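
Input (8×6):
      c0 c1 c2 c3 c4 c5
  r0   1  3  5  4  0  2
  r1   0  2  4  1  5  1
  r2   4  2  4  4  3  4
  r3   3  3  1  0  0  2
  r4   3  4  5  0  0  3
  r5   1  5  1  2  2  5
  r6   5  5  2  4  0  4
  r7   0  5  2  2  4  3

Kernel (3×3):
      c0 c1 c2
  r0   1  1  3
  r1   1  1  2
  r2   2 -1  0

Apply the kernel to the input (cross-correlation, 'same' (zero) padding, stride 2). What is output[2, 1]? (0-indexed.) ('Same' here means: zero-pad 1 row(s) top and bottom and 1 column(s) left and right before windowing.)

The receptive field on the zero-padded input at this output position is [3 1 0 / 4 5 0 / 5 1 2]. Elementwise product with the kernel and sum: 3·1 + 1·1 + 0·3 + 4·1 + 5·1 + 0·2 + 5·2 + 1·-1.

22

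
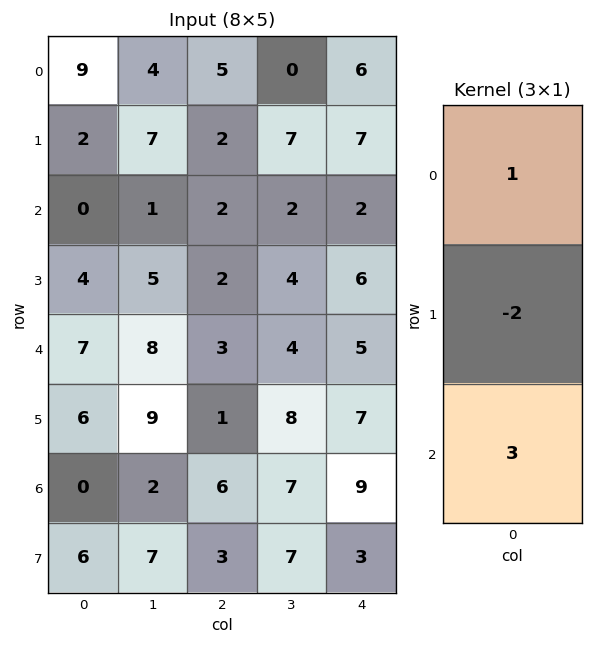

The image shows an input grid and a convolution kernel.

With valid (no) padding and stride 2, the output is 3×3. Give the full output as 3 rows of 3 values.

5 7 -2
13 7 5
-5 19 18

Output[0,0]: The receptive field on the input at this output position is [9 / 2 / 0]. Elementwise product with the kernel and sum: 9·1 + 2·-2 + 0·3.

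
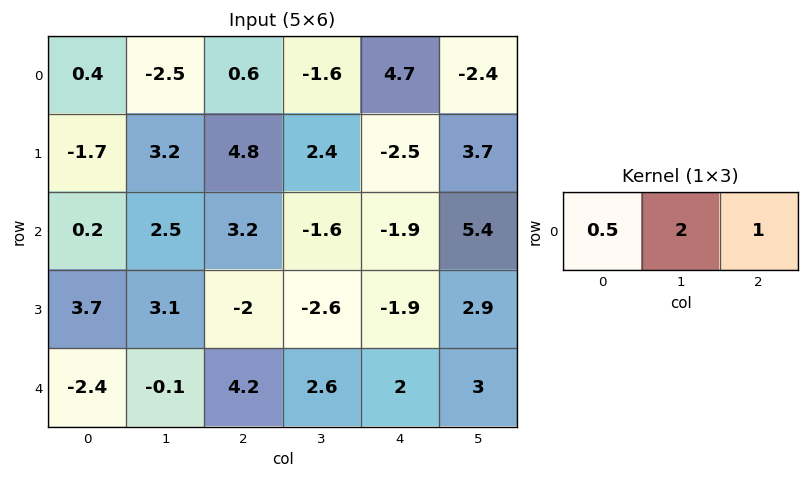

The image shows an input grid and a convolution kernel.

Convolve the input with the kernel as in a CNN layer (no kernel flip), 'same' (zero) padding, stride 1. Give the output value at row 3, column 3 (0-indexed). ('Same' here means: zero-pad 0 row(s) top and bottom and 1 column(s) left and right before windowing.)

The receptive field on the zero-padded input at this output position is [-2 -2.6 -1.9]. Elementwise product with the kernel and sum: -2·0.5 + -2.6·2 + -1.9·1.

-8.1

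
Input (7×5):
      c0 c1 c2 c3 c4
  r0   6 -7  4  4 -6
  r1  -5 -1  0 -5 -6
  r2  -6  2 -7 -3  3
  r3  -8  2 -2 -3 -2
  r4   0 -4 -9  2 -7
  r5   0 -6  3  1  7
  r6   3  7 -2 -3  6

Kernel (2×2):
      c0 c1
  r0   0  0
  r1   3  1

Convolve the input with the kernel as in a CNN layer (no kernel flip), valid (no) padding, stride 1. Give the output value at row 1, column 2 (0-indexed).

-24

The receptive field on the input at this output position is [0 -5 / -7 -3]. Elementwise product with the kernel and sum: -7·3 + -3·1.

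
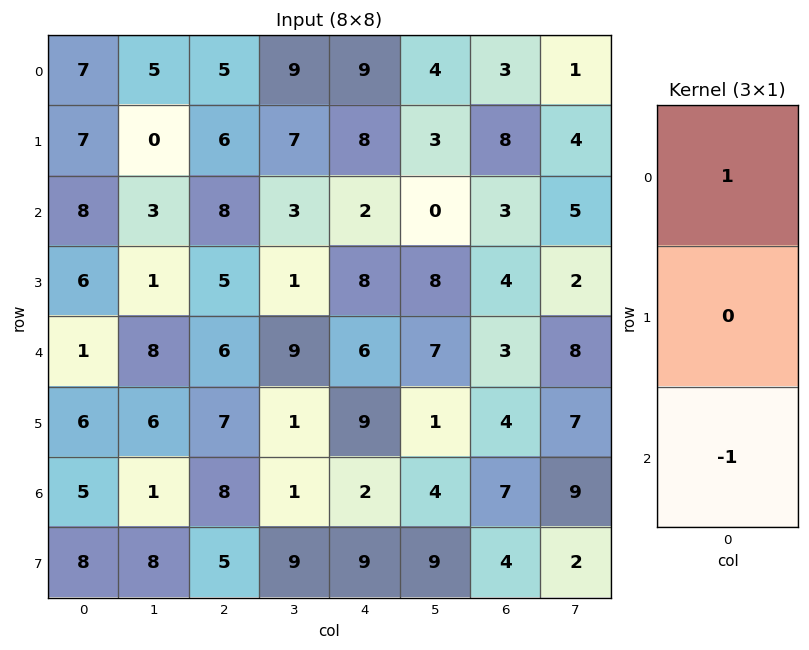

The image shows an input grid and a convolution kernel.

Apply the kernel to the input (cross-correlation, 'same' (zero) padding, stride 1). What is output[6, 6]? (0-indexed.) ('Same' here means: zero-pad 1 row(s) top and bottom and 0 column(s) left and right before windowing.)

The receptive field on the zero-padded input at this output position is [4 / 7 / 4]. Elementwise product with the kernel and sum: 4·1 + 4·-1.

0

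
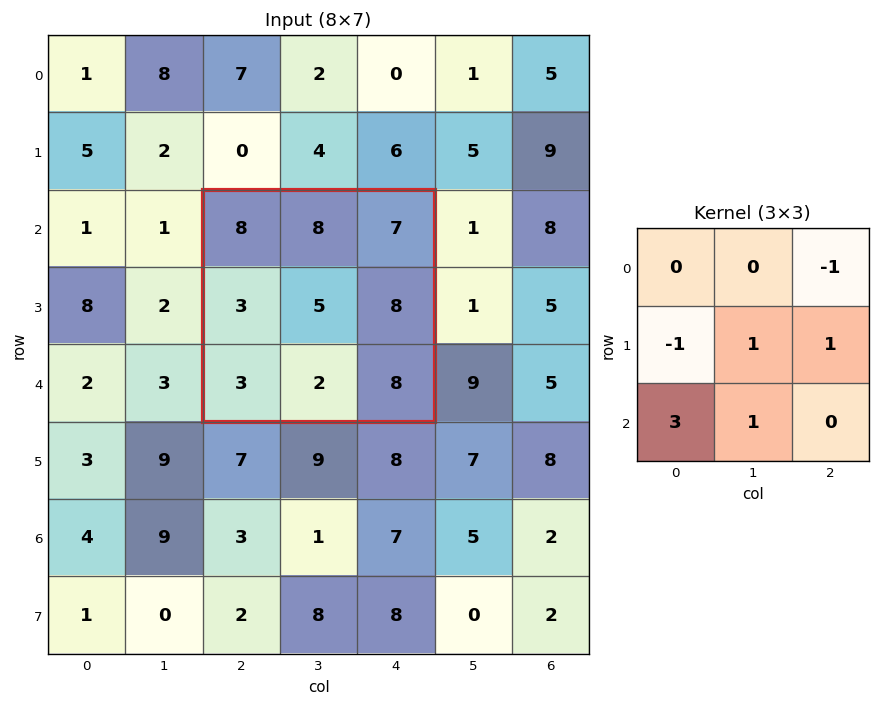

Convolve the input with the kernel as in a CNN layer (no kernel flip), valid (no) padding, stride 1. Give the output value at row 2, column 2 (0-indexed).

The receptive field on the input at this output position is [8 8 7 / 3 5 8 / 3 2 8]. Elementwise product with the kernel and sum: 7·-1 + 3·-1 + 5·1 + 8·1 + 3·3 + 2·1.

14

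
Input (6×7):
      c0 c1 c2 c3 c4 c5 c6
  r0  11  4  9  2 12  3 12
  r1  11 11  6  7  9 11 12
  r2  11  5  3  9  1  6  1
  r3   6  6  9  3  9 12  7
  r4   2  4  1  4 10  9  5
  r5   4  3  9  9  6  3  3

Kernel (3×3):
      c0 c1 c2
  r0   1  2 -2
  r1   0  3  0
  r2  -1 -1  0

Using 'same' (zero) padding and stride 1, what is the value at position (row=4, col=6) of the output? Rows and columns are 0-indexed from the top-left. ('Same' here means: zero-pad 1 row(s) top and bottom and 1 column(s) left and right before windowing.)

35

The receptive field on the zero-padded input at this output position is [12 7 0 / 9 5 0 / 3 3 0]. Elementwise product with the kernel and sum: 12·1 + 7·2 + 0·-2 + 5·3 + 3·-1 + 3·-1.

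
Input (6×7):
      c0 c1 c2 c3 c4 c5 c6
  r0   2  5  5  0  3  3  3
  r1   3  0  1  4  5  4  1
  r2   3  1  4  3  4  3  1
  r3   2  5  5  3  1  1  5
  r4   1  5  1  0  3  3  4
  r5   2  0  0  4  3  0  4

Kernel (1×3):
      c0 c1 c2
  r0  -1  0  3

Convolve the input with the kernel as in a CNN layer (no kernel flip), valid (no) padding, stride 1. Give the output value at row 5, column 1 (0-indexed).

12

The receptive field on the input at this output position is [0 0 4]. Elementwise product with the kernel and sum: 0·-1 + 4·3.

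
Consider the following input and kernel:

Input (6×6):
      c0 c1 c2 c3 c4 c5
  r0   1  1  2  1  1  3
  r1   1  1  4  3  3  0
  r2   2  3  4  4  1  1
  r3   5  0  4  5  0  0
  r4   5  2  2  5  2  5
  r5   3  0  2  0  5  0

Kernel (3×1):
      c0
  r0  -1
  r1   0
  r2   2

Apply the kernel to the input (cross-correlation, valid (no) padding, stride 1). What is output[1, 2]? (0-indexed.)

4

The receptive field on the input at this output position is [4 / 4 / 4]. Elementwise product with the kernel and sum: 4·-1 + 4·2.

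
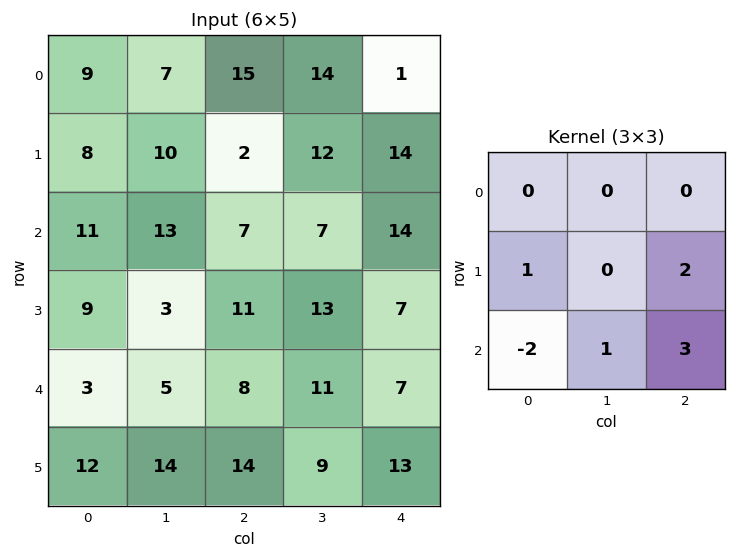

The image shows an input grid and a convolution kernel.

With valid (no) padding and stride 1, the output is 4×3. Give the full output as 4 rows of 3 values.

24 36 65
43 71 47
54 60 41
51 40 42

Output[0,0]: The receptive field on the input at this output position is [9 7 15 / 8 10 2 / 11 13 7]. Elementwise product with the kernel and sum: 8·1 + 2·2 + 11·-2 + 13·1 + 7·3.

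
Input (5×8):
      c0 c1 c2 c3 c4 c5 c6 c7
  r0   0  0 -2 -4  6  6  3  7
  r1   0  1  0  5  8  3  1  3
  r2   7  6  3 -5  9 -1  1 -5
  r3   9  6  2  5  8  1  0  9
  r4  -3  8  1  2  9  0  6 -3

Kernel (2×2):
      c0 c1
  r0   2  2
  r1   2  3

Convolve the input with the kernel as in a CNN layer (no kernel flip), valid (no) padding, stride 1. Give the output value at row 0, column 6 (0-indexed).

The receptive field on the input at this output position is [3 7 / 1 3]. Elementwise product with the kernel and sum: 3·2 + 7·2 + 1·2 + 3·3.

31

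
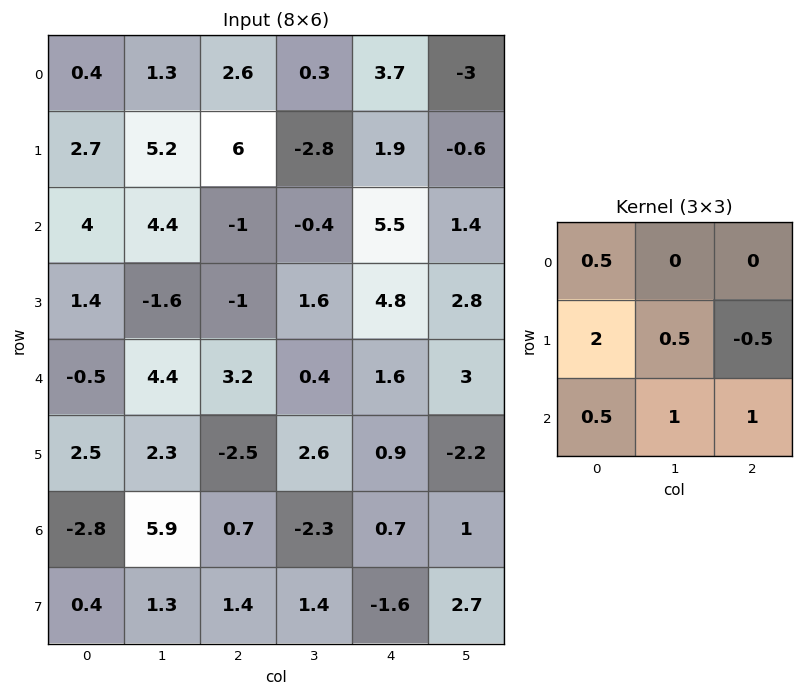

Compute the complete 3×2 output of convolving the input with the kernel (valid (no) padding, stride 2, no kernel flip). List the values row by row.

10.6 15.55
11.85 -0.5
12.35 -3.8

Output[0,0]: The receptive field on the input at this output position is [0.4 1.3 2.6 / 2.7 5.2 6 / 4 4.4 -1]. Elementwise product with the kernel and sum: 0.4·0.5 + 2.7·2 + 5.2·0.5 + 6·-0.5 + 4·0.5 + 4.4·1 + -1·1.
Output[0,1]: The receptive field on the input at this output position is [2.6 0.3 3.7 / 6 -2.8 1.9 / -1 -0.4 5.5]. Elementwise product with the kernel and sum: 2.6·0.5 + 6·2 + -2.8·0.5 + 1.9·-0.5 + -1·0.5 + -0.4·1 + 5.5·1.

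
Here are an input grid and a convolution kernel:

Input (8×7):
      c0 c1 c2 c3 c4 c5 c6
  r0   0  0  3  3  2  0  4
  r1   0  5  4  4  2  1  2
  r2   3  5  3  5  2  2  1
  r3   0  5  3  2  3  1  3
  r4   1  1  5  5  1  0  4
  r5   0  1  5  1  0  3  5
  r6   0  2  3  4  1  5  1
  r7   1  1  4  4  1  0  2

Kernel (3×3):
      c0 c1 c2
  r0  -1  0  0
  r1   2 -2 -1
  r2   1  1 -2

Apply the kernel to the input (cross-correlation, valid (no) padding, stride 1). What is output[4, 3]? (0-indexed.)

-11

The receptive field on the input at this output position is [5 1 0 / 1 0 3 / 4 1 5]. Elementwise product with the kernel and sum: 5·-1 + 1·2 + 0·-2 + 3·-1 + 4·1 + 1·1 + 5·-2.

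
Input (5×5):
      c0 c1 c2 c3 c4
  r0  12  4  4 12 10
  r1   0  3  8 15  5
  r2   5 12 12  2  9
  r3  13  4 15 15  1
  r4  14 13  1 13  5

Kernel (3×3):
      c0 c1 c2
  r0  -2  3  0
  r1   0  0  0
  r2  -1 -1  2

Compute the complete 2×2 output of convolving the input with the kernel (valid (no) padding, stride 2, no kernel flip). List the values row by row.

-5 32
1 -22

Output[0,0]: The receptive field on the input at this output position is [12 4 4 / 0 3 8 / 5 12 12]. Elementwise product with the kernel and sum: 12·-2 + 4·3 + 5·-1 + 12·-1 + 12·2.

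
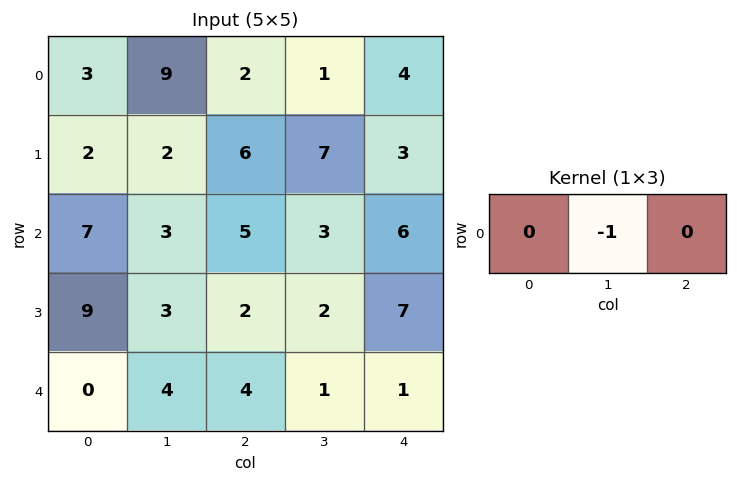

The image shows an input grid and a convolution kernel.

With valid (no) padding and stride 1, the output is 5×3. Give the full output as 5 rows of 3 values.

-9 -2 -1
-2 -6 -7
-3 -5 -3
-3 -2 -2
-4 -4 -1

Output[0,0]: The receptive field on the input at this output position is [3 9 2]. Elementwise product with the kernel and sum: 9·-1.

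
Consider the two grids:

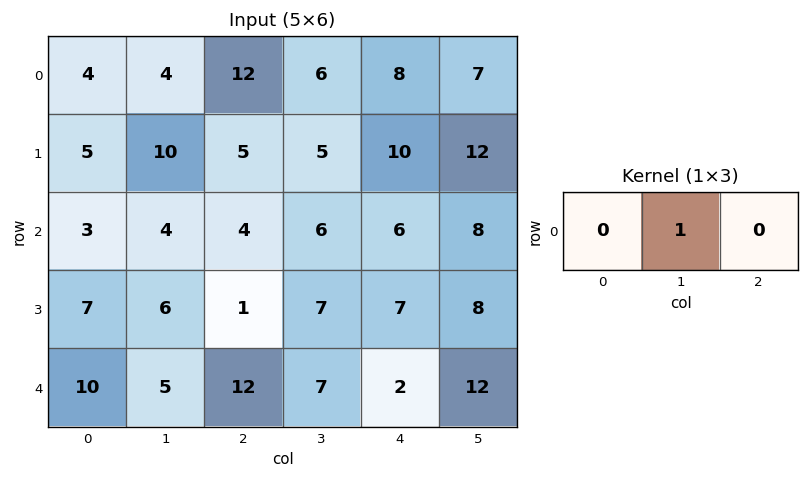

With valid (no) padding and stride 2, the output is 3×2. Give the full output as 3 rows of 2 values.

4 6
4 6
5 7

Output[0,0]: The receptive field on the input at this output position is [4 4 12]. Elementwise product with the kernel and sum: 4·1.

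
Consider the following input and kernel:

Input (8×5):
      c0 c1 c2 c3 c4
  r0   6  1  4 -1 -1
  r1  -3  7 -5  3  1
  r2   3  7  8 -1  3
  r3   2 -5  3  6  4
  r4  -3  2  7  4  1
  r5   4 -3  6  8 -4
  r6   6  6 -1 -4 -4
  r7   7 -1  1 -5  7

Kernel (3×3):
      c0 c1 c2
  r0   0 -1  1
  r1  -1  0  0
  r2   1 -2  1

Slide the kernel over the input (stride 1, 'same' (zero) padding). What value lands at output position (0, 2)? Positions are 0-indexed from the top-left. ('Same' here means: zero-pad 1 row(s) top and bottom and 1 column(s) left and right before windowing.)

19

The receptive field on the zero-padded input at this output position is [0 0 0 / 1 4 -1 / 7 -5 3]. Elementwise product with the kernel and sum: 0·-1 + 0·1 + 1·-1 + 7·1 + -5·-2 + 3·1.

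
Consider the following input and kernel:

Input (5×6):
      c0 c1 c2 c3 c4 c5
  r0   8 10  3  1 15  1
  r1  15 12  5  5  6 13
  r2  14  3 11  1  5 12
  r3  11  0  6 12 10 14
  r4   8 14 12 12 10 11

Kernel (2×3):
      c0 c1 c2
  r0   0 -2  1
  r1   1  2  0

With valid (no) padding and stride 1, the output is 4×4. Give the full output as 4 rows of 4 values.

Output[0,0]: The receptive field on the input at this output position is [8 10 3 / 15 12 5]. Elementwise product with the kernel and sum: 10·-2 + 3·1 + 15·1 + 12·2.

22 17 28 -12
1 20 9 12
16 -9 33 34
42 38 22 26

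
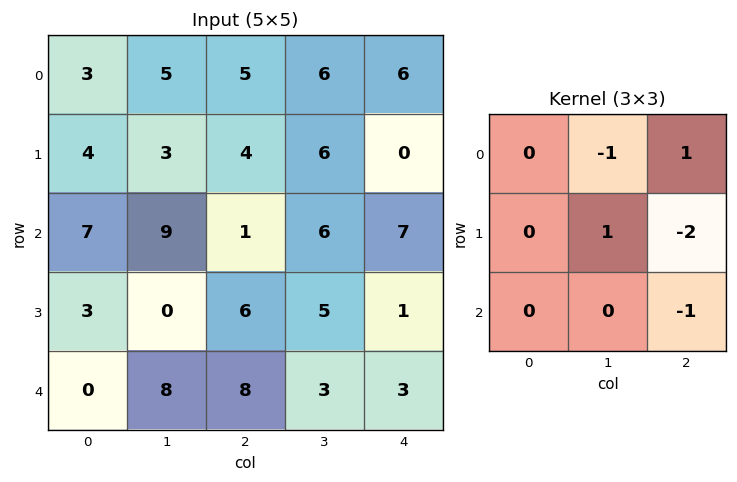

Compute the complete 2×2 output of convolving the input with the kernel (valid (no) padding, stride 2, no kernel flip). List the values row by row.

-6 -1
-28 1

Output[0,0]: The receptive field on the input at this output position is [3 5 5 / 4 3 4 / 7 9 1]. Elementwise product with the kernel and sum: 5·-1 + 5·1 + 3·1 + 4·-2 + 1·-1.
Output[0,1]: The receptive field on the input at this output position is [5 6 6 / 4 6 0 / 1 6 7]. Elementwise product with the kernel and sum: 6·-1 + 6·1 + 6·1 + 0·-2 + 7·-1.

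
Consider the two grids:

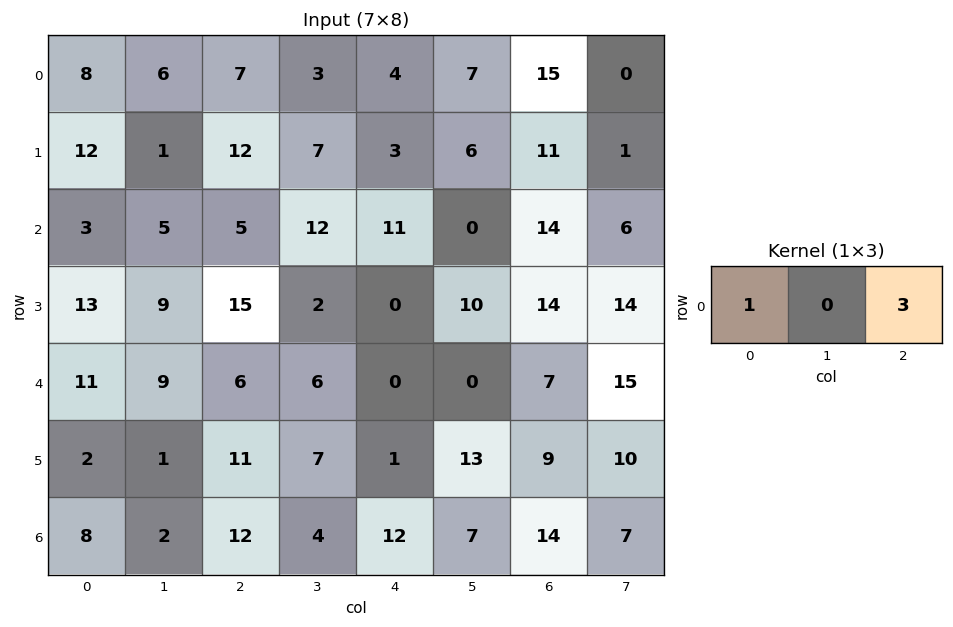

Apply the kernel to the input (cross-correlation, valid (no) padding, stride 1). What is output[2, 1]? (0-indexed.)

41

The receptive field on the input at this output position is [5 5 12]. Elementwise product with the kernel and sum: 5·1 + 12·3.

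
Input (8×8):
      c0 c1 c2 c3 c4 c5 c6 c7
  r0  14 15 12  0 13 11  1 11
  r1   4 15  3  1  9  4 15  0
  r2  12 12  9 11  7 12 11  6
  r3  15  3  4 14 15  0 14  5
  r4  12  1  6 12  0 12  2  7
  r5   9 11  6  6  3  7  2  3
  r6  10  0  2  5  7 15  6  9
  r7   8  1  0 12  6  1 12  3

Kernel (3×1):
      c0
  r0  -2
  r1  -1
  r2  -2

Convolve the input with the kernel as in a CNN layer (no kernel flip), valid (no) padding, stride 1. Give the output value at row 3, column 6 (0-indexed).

The receptive field on the input at this output position is [14 / 2 / 2]. Elementwise product with the kernel and sum: 14·-2 + 2·-1 + 2·-2.

-34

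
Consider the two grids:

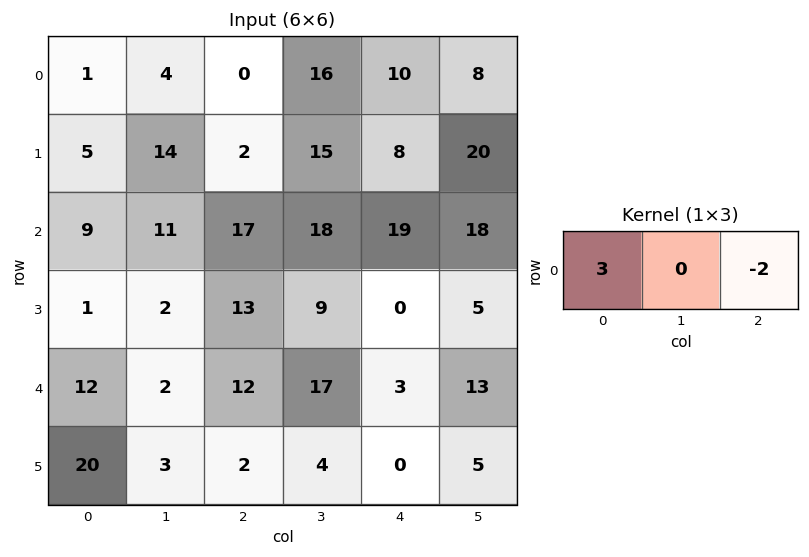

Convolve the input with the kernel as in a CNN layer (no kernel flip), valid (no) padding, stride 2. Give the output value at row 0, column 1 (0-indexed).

The receptive field on the input at this output position is [0 16 10]. Elementwise product with the kernel and sum: 0·3 + 10·-2.

-20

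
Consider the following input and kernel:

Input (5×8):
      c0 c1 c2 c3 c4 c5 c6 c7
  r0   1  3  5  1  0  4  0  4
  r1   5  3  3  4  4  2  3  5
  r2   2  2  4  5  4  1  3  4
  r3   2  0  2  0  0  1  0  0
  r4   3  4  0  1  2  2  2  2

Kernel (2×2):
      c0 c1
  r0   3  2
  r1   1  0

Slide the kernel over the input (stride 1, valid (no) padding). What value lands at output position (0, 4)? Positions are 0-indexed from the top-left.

12

The receptive field on the input at this output position is [0 4 / 4 2]. Elementwise product with the kernel and sum: 0·3 + 4·2 + 4·1.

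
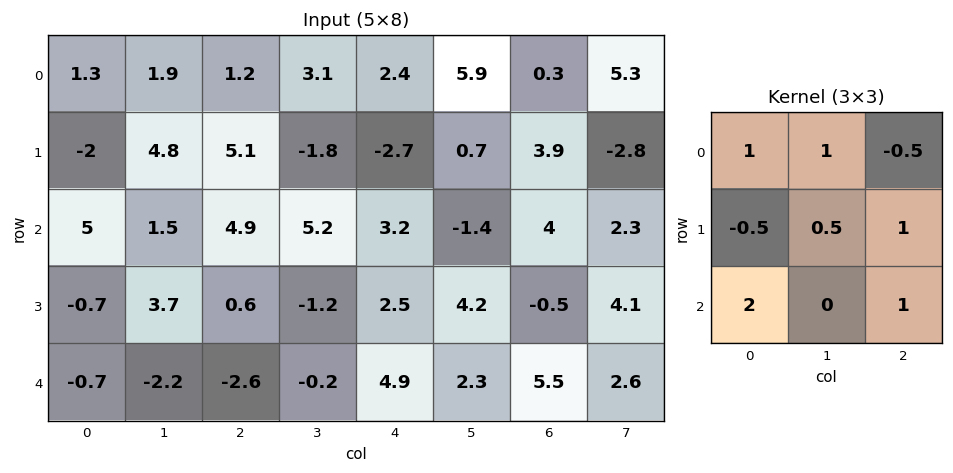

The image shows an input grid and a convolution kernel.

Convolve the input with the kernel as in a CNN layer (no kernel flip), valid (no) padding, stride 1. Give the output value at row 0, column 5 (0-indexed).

The receptive field on the input at this output position is [5.9 0.3 5.3 / 0.7 3.9 -2.8 / -1.4 4 2.3]. Elementwise product with the kernel and sum: 5.9·1 + 0.3·1 + 5.3·-0.5 + 0.7·-0.5 + 3.9·0.5 + -2.8·1 + -1.4·2 + 2.3·1.

1.85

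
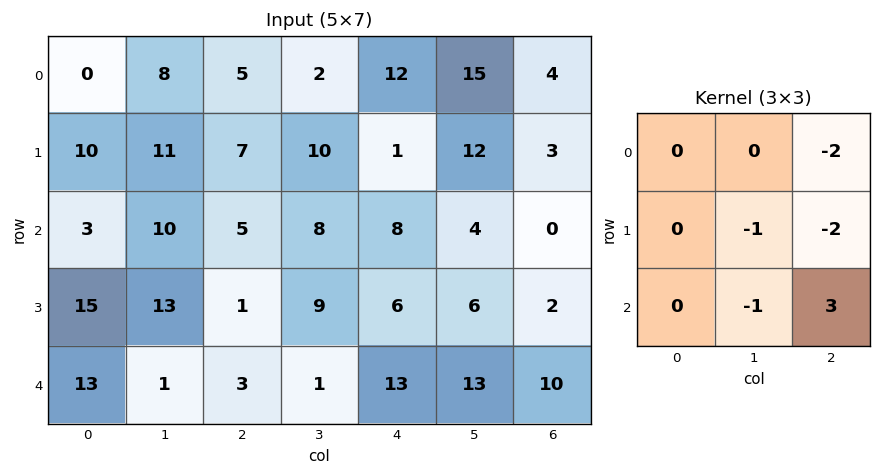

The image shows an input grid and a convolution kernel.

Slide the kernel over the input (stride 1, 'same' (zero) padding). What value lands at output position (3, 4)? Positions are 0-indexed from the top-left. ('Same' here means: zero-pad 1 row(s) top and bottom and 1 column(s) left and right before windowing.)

The receptive field on the zero-padded input at this output position is [8 8 4 / 9 6 6 / 1 13 13]. Elementwise product with the kernel and sum: 4·-2 + 6·-1 + 6·-2 + 13·-1 + 13·3.

0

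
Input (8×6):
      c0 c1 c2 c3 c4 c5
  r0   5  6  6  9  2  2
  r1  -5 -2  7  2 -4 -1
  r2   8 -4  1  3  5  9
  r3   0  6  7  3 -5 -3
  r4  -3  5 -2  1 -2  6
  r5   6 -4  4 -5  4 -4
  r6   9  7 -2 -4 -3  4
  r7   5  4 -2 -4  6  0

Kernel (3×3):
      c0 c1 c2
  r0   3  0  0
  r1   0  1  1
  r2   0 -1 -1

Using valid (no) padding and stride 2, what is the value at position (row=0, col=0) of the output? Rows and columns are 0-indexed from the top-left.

23

The receptive field on the input at this output position is [5 6 6 / -5 -2 7 / 8 -4 1]. Elementwise product with the kernel and sum: 5·3 + -2·1 + 7·1 + -4·-1 + 1·-1.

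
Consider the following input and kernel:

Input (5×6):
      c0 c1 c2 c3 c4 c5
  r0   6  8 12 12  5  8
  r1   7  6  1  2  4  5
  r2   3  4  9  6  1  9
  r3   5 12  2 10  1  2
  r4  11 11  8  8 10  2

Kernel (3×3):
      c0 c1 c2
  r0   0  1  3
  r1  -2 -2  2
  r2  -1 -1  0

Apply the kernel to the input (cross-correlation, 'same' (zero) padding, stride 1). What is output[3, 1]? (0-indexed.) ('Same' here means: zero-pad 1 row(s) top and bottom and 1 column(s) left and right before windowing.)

-21

The receptive field on the zero-padded input at this output position is [3 4 9 / 5 12 2 / 11 11 8]. Elementwise product with the kernel and sum: 4·1 + 9·3 + 5·-2 + 12·-2 + 2·2 + 11·-1 + 11·-1.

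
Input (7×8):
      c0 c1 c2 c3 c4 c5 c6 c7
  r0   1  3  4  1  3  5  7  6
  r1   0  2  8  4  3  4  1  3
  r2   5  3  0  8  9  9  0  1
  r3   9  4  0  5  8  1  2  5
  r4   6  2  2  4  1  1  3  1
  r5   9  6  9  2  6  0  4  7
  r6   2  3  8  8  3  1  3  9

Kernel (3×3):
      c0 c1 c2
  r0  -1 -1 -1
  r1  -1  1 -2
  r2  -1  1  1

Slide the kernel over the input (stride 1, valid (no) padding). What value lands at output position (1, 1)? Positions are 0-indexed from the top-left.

The receptive field on the input at this output position is [2 8 4 / 3 0 8 / 4 0 5]. Elementwise product with the kernel and sum: 2·-1 + 8·-1 + 4·-1 + 3·-1 + 0·1 + 8·-2 + 4·-1 + 0·1 + 5·1.

-32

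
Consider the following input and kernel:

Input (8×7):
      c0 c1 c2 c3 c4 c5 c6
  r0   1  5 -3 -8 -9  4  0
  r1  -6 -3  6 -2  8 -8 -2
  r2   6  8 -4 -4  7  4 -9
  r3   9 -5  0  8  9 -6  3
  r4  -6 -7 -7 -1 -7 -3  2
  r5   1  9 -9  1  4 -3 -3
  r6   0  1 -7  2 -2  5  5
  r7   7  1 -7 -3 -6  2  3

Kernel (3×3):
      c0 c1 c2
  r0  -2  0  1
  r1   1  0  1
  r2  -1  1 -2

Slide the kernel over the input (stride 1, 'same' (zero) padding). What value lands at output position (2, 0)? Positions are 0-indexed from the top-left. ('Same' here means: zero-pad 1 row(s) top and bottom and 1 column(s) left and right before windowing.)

The receptive field on the zero-padded input at this output position is [0 -6 -3 / 0 6 8 / 0 9 -5]. Elementwise product with the kernel and sum: 0·-2 + -3·1 + 0·1 + 8·1 + 0·-1 + 9·1 + -5·-2.

24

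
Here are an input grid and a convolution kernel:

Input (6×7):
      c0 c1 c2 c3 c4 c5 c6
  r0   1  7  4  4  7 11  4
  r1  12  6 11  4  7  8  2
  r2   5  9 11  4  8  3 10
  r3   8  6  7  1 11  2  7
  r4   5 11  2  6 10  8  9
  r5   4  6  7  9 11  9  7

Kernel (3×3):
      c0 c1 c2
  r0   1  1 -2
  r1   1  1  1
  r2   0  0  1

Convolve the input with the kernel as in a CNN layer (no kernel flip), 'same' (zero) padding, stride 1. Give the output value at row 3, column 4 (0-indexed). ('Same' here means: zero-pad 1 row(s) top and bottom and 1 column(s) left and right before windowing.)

28

The receptive field on the zero-padded input at this output position is [4 8 3 / 1 11 2 / 6 10 8]. Elementwise product with the kernel and sum: 4·1 + 8·1 + 3·-2 + 1·1 + 11·1 + 2·1 + 8·1.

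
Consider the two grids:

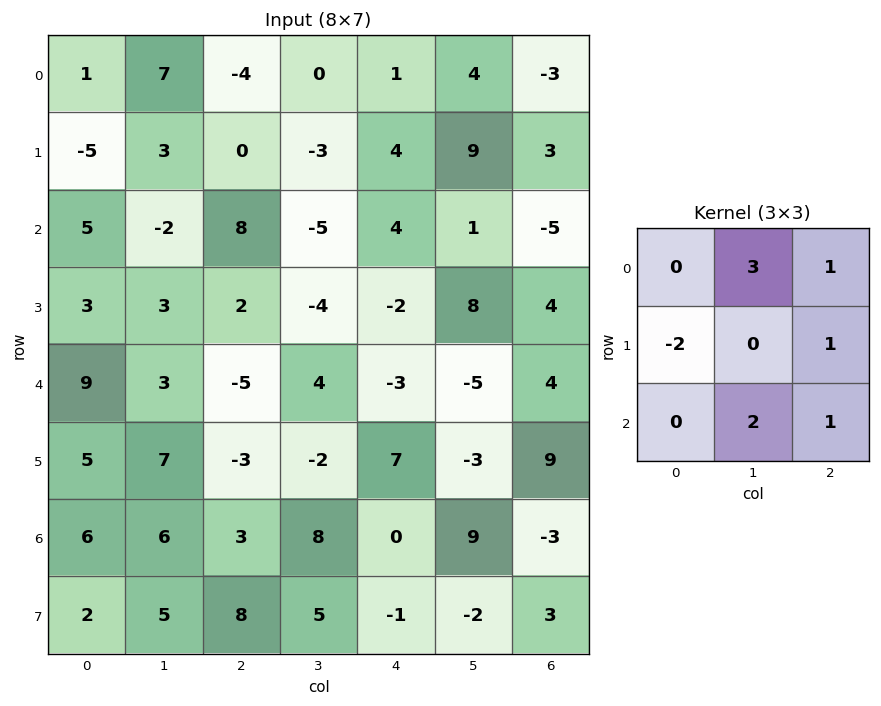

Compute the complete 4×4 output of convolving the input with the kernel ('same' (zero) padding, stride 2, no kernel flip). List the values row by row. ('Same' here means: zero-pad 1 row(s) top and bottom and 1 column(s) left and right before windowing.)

0 -17 21 -2
-5 -4 36 15
32 -8 0 40
37 6 7 15

Output[0,0]: The receptive field on the zero-padded input at this output position is [0 0 0 / 0 1 7 / 0 -5 3]. Elementwise product with the kernel and sum: 0·3 + 0·1 + 0·-2 + 7·1 + -5·2 + 3·1.
Output[0,1]: The receptive field on the zero-padded input at this output position is [0 0 0 / 7 -4 0 / 3 0 -3]. Elementwise product with the kernel and sum: 0·3 + 0·1 + 7·-2 + 0·1 + 0·2 + -3·1.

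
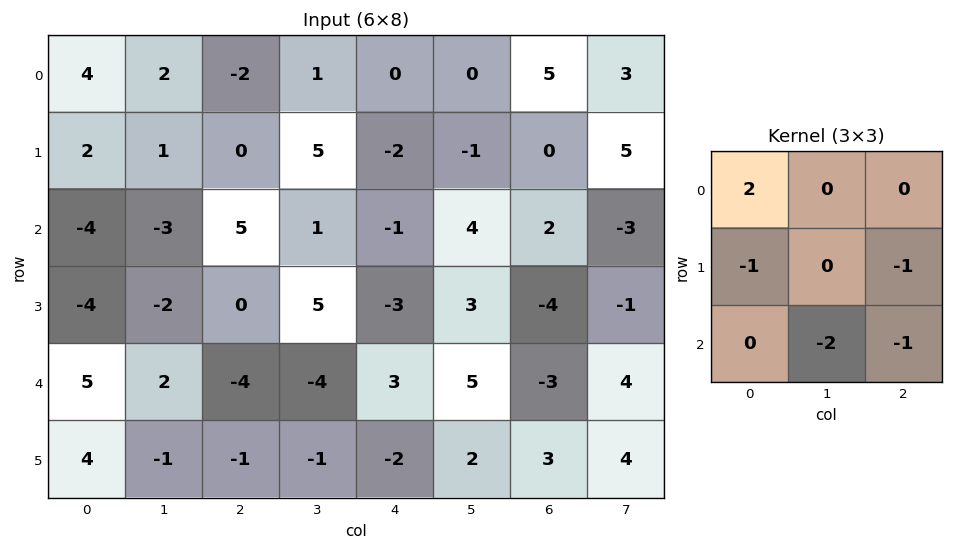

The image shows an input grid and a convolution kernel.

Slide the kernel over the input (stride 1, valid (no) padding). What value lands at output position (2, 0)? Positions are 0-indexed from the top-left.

The receptive field on the input at this output position is [-4 -3 5 / -4 -2 0 / 5 2 -4]. Elementwise product with the kernel and sum: -4·2 + -4·-1 + 0·-1 + 2·-2 + -4·-1.

-4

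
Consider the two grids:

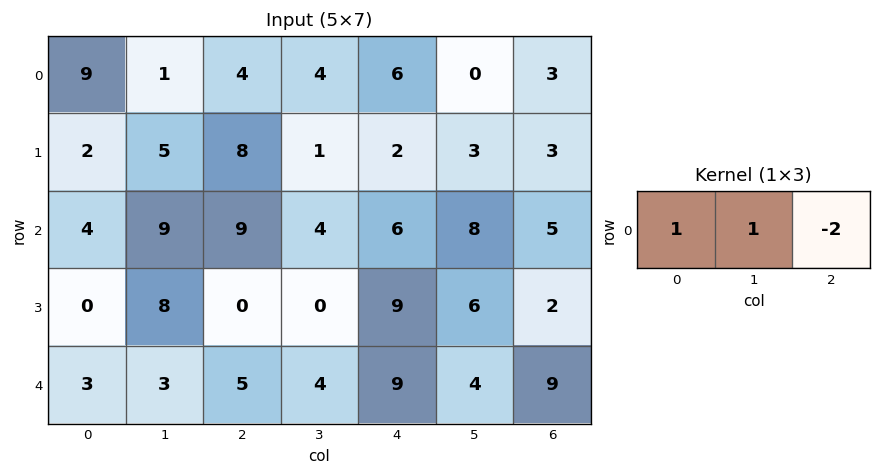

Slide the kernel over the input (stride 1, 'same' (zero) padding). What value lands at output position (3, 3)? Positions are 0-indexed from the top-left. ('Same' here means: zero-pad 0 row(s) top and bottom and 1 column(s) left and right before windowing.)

The receptive field on the zero-padded input at this output position is [0 0 9]. Elementwise product with the kernel and sum: 0·1 + 0·1 + 9·-2.

-18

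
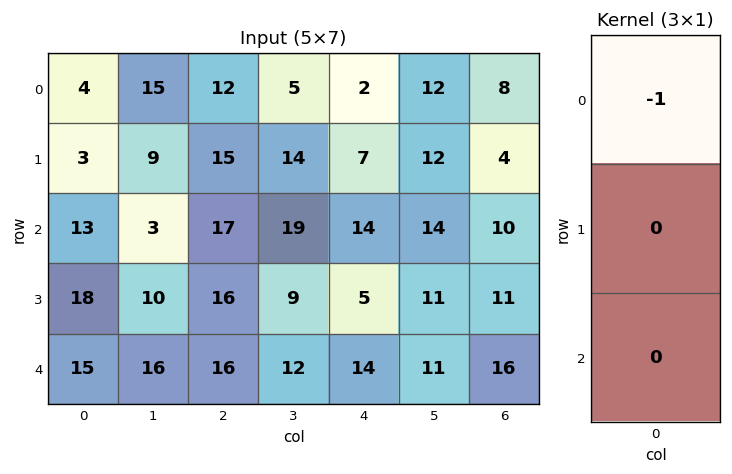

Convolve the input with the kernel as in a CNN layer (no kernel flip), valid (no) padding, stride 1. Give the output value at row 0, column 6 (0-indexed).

-8

The receptive field on the input at this output position is [8 / 4 / 10]. Elementwise product with the kernel and sum: 8·-1.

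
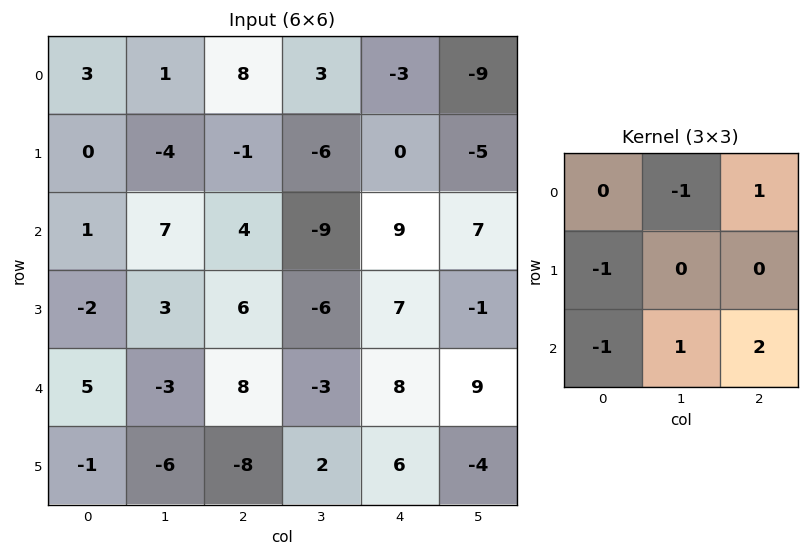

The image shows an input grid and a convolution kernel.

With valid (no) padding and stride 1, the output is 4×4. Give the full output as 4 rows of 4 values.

21 -22 0 32
19 -21 4 15
7 -11 17 33
-23 -7 27 -9

Output[0,0]: The receptive field on the input at this output position is [3 1 8 / 0 -4 -1 / 1 7 4]. Elementwise product with the kernel and sum: 1·-1 + 8·1 + 0·-1 + 1·-1 + 7·1 + 4·2.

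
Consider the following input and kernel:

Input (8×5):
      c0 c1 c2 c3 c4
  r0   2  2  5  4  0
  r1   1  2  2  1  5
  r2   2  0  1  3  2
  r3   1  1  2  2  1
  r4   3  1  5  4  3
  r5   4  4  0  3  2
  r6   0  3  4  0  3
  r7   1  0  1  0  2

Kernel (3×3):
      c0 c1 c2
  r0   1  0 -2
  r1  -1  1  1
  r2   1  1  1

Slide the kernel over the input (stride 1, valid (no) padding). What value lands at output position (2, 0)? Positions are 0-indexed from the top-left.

11

The receptive field on the input at this output position is [2 0 1 / 1 1 2 / 3 1 5]. Elementwise product with the kernel and sum: 2·1 + 1·-2 + 1·-1 + 1·1 + 2·1 + 3·1 + 1·1 + 5·1.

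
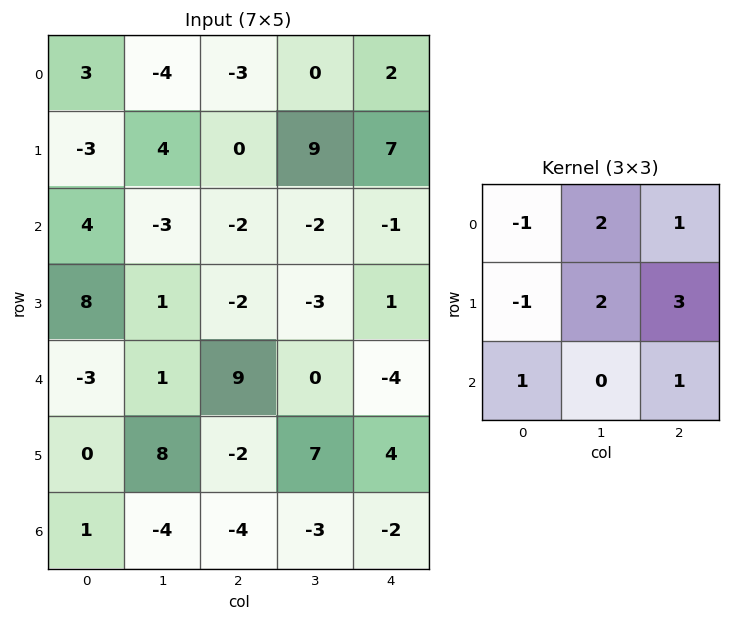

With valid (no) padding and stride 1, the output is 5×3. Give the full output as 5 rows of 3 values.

Output[0,0]: The receptive field on the input at this output position is [3 -4 -3 / -3 4 0 / 4 -3 -2]. Elementwise product with the kernel and sum: 3·-1 + -4·2 + -3·1 + -3·-1 + 4·2 + 0·3 + 4·1 + -2·1.

-1 16 41
1 -4 19
-18 -16 1
22 24 -22
21 19 9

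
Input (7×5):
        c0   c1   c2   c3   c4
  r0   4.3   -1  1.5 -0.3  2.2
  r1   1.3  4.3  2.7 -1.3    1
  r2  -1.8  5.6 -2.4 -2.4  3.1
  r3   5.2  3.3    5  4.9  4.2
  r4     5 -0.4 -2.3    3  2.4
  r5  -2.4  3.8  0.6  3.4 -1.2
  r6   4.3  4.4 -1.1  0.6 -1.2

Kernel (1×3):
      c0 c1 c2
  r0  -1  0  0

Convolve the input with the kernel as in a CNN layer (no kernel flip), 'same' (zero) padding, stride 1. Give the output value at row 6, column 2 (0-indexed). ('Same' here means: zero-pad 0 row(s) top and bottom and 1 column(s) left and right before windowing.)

The receptive field on the zero-padded input at this output position is [4.4 -1.1 0.6]. Elementwise product with the kernel and sum: 4.4·-1.

-4.4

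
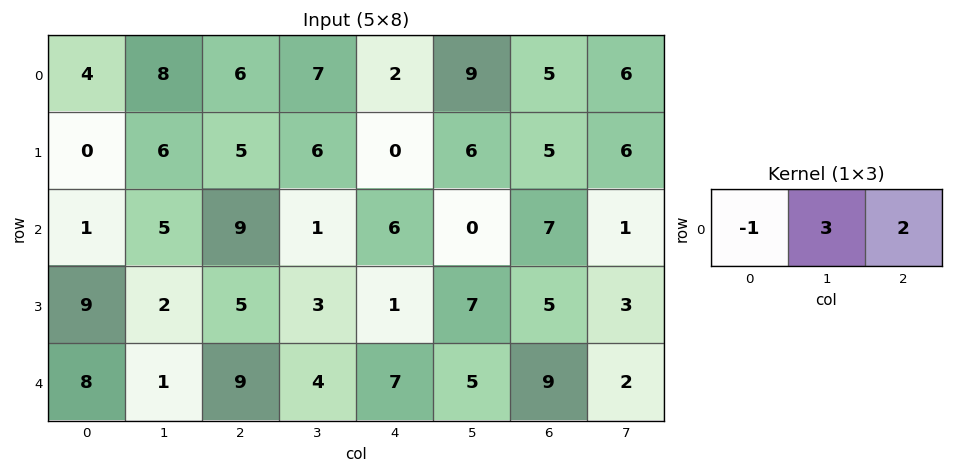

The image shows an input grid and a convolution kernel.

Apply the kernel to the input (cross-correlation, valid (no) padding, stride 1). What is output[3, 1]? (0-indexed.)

The receptive field on the input at this output position is [2 5 3]. Elementwise product with the kernel and sum: 2·-1 + 5·3 + 3·2.

19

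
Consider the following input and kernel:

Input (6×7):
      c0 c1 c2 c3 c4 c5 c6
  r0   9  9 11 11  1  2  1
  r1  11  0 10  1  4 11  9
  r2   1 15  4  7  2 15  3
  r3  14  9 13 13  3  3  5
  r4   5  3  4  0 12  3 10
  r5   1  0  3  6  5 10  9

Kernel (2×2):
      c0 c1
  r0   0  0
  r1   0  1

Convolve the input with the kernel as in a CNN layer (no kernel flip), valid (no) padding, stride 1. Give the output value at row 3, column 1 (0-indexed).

The receptive field on the input at this output position is [9 13 / 3 4]. Elementwise product with the kernel and sum: 4·1.

4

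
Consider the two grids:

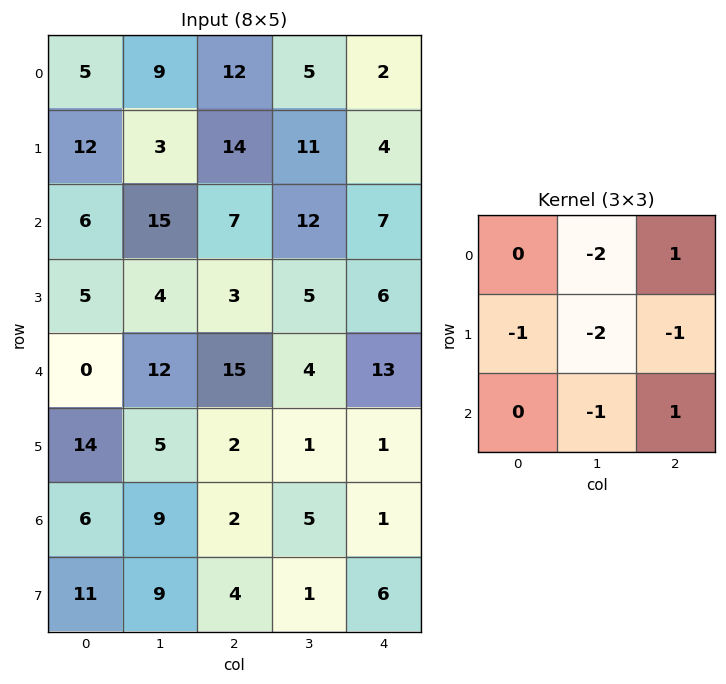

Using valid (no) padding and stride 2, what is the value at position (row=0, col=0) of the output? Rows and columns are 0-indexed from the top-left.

-46

The receptive field on the input at this output position is [5 9 12 / 12 3 14 / 6 15 7]. Elementwise product with the kernel and sum: 9·-2 + 12·1 + 12·-1 + 3·-2 + 14·-1 + 15·-1 + 7·1.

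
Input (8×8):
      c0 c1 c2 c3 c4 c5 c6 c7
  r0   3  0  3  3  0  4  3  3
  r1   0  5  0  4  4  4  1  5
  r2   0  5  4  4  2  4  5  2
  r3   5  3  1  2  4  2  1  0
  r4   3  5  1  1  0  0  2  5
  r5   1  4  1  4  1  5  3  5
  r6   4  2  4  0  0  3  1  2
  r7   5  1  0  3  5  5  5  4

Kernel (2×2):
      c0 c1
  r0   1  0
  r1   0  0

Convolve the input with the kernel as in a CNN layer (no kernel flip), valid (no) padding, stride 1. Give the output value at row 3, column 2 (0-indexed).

The receptive field on the input at this output position is [1 2 / 1 1]. Elementwise product with the kernel and sum: 1·1.

1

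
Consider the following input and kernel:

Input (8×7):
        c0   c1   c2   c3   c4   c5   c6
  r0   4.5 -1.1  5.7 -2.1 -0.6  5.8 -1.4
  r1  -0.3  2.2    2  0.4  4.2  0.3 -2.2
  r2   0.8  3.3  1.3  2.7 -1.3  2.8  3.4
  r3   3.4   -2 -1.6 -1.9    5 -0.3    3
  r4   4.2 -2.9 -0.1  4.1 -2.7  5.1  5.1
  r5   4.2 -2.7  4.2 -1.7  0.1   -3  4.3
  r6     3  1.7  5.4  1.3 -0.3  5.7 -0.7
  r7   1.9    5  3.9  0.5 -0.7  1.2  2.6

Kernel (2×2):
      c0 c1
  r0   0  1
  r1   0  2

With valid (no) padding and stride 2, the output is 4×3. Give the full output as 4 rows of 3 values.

Output[0,0]: The receptive field on the input at this output position is [4.5 -1.1 / -0.3 2.2]. Elementwise product with the kernel and sum: -1.1·1 + 2.2·2.
Output[0,1]: The receptive field on the input at this output position is [5.7 -2.1 / 2 0.4]. Elementwise product with the kernel and sum: -2.1·1 + 0.4·2.

3.3 -1.3 6.4
-0.7 -1.1 2.2
-8.3 0.7 -0.9
11.7 2.3 8.1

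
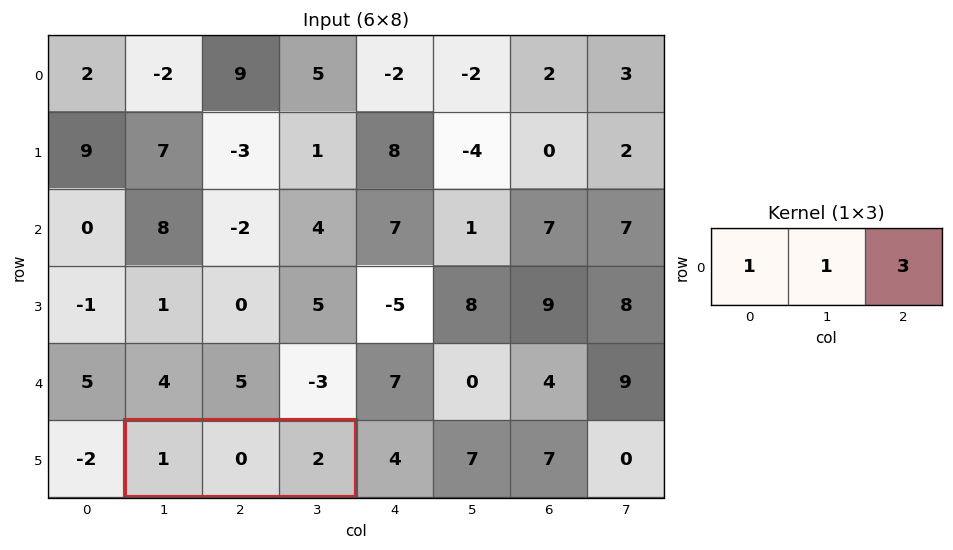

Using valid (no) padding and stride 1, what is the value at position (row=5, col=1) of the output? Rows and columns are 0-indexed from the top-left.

The receptive field on the input at this output position is [1 0 2]. Elementwise product with the kernel and sum: 1·1 + 0·1 + 2·3.

7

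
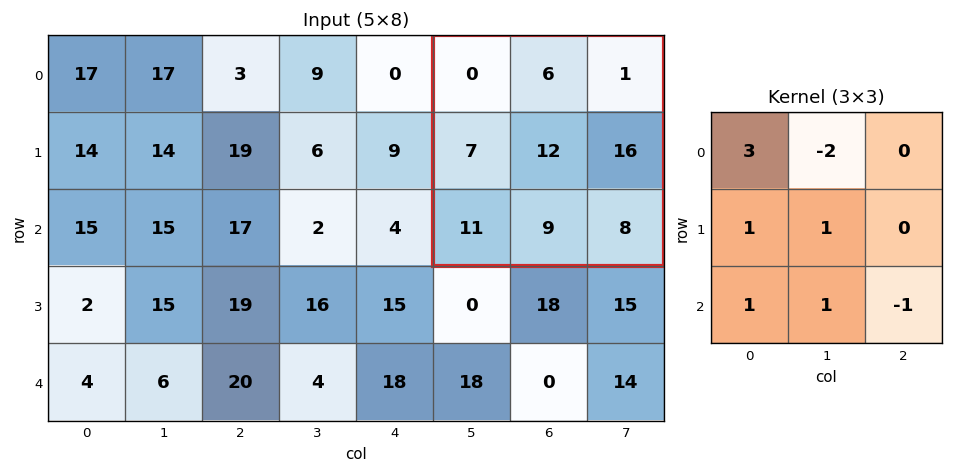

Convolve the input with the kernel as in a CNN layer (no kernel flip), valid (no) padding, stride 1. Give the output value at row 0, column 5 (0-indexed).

The receptive field on the input at this output position is [0 6 1 / 7 12 16 / 11 9 8]. Elementwise product with the kernel and sum: 0·3 + 6·-2 + 7·1 + 12·1 + 11·1 + 9·1 + 8·-1.

19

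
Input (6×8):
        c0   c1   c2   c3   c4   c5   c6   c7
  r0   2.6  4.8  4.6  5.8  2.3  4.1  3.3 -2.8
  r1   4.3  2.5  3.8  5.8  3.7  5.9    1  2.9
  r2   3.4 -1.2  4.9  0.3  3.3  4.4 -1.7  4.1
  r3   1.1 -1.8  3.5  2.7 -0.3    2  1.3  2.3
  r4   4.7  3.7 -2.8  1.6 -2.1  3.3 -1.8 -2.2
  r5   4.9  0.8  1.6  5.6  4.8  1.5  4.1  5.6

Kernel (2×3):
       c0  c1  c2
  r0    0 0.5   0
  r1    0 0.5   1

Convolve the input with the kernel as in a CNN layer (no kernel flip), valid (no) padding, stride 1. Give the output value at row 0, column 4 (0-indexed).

The receptive field on the input at this output position is [2.3 4.1 3.3 / 3.7 5.9 1]. Elementwise product with the kernel and sum: 4.1·0.5 + 5.9·0.5 + 1·1.

6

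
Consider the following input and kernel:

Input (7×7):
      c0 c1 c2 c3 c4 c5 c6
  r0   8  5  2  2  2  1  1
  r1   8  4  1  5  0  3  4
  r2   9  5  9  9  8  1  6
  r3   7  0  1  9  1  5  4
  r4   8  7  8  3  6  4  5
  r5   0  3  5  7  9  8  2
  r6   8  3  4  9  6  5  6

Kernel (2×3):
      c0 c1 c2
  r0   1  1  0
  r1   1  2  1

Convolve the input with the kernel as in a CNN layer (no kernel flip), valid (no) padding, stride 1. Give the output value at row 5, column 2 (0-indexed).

40

The receptive field on the input at this output position is [5 7 9 / 4 9 6]. Elementwise product with the kernel and sum: 5·1 + 7·1 + 4·1 + 9·2 + 6·1.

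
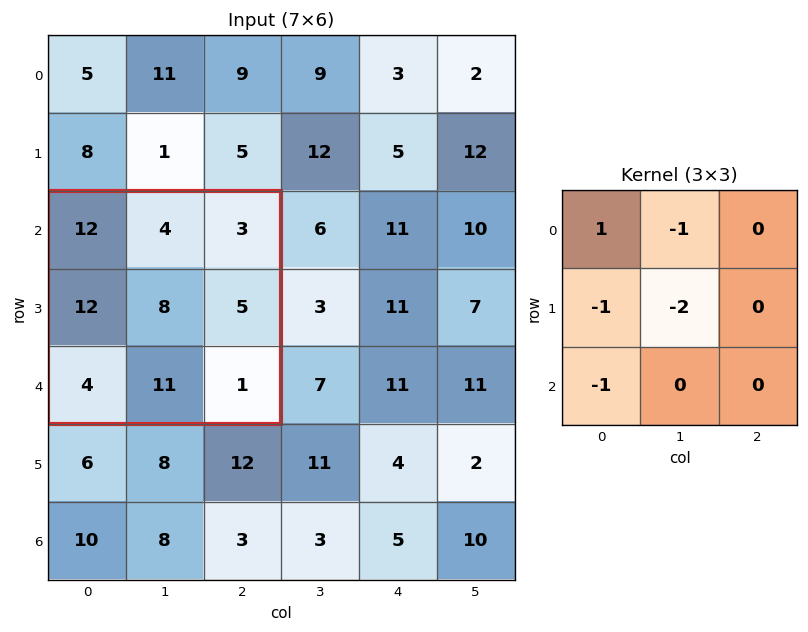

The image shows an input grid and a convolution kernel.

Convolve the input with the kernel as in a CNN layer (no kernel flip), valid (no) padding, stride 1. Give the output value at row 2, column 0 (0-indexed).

-24

The receptive field on the input at this output position is [12 4 3 / 12 8 5 / 4 11 1]. Elementwise product with the kernel and sum: 12·1 + 4·-1 + 12·-1 + 8·-2 + 4·-1.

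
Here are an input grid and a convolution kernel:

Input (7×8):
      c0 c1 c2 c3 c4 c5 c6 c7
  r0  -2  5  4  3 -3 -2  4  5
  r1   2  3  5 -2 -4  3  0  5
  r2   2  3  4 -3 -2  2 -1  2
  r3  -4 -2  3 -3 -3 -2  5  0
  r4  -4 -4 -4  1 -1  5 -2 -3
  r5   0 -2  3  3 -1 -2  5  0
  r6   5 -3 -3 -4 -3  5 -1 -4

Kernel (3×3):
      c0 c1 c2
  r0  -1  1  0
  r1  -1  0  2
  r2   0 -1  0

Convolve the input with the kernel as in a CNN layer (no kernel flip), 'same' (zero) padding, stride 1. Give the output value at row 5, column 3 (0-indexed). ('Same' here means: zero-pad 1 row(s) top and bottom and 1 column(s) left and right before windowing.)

The receptive field on the zero-padded input at this output position is [-4 1 -1 / 3 3 -1 / -3 -4 -3]. Elementwise product with the kernel and sum: -4·-1 + 1·1 + 3·-1 + -1·2 + -4·-1.

4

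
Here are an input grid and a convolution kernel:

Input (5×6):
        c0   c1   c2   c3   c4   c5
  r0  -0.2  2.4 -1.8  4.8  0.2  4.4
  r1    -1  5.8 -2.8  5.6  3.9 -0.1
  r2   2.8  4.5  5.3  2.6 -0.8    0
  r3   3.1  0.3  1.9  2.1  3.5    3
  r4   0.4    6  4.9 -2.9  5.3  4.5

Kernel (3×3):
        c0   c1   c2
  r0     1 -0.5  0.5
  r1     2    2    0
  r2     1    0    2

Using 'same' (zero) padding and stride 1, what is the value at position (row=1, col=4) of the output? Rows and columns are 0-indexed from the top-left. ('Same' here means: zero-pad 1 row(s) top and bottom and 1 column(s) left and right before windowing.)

The receptive field on the zero-padded input at this output position is [4.8 0.2 4.4 / 5.6 3.9 -0.1 / 2.6 -0.8 0]. Elementwise product with the kernel and sum: 4.8·1 + 0.2·-0.5 + 4.4·0.5 + 5.6·2 + 3.9·2 + 2.6·1 + 0·2.

28.5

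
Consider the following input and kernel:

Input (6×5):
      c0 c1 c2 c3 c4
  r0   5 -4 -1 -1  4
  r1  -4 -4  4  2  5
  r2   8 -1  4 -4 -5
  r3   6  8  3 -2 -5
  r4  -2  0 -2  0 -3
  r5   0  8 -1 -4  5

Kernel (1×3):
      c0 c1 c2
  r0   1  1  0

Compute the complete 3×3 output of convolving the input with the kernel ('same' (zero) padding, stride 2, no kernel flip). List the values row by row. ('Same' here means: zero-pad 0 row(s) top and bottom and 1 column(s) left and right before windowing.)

5 -5 3
8 3 -9
-2 -2 -3

Output[0,0]: The receptive field on the zero-padded input at this output position is [0 5 -4]. Elementwise product with the kernel and sum: 0·1 + 5·1.
Output[0,1]: The receptive field on the zero-padded input at this output position is [-4 -1 -1]. Elementwise product with the kernel and sum: -4·1 + -1·1.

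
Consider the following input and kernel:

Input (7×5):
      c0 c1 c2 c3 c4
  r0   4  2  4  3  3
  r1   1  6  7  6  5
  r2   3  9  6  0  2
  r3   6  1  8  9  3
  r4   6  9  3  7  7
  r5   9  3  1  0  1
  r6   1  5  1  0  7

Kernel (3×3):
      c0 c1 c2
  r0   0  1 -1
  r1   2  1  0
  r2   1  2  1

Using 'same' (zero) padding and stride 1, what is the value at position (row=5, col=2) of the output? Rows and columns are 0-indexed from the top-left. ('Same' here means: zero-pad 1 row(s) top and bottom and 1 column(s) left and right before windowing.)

10

The receptive field on the zero-padded input at this output position is [9 3 7 / 3 1 0 / 5 1 0]. Elementwise product with the kernel and sum: 3·1 + 7·-1 + 3·2 + 1·1 + 5·1 + 1·2 + 0·1.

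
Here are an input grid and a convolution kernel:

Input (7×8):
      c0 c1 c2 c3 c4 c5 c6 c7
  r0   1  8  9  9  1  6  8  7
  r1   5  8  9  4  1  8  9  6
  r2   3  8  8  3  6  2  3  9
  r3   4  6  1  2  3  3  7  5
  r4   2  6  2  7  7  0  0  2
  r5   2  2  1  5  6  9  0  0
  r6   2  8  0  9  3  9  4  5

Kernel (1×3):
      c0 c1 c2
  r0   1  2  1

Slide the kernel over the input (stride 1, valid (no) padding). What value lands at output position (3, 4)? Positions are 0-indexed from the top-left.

The receptive field on the input at this output position is [3 3 7]. Elementwise product with the kernel and sum: 3·1 + 3·2 + 7·1.

16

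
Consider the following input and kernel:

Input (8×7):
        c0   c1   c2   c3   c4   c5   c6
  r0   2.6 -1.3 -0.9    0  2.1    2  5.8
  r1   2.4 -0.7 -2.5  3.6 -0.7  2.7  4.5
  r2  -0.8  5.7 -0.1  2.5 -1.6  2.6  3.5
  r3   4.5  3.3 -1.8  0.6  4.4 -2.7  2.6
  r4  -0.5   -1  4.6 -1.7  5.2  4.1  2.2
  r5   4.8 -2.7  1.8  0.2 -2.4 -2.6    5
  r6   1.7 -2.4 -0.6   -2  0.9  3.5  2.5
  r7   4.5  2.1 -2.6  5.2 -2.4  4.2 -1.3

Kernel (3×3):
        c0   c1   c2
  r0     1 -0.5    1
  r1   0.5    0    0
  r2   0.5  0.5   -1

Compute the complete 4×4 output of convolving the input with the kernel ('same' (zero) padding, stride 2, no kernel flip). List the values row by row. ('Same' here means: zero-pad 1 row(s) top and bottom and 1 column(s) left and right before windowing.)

1.9 -5.85 -1.25 4.6
-2.95 7.15 13.1 1.7
6.15 3.65 -3.65 -0.75
-4.95 -10.05 -5 -1.9

Output[0,0]: The receptive field on the zero-padded input at this output position is [0 0 0 / 0 2.6 -1.3 / 0 2.4 -0.7]. Elementwise product with the kernel and sum: 0·1 + 0·-0.5 + 0·1 + 0·0.5 + 0·0.5 + 2.4·0.5 + -0.7·-1.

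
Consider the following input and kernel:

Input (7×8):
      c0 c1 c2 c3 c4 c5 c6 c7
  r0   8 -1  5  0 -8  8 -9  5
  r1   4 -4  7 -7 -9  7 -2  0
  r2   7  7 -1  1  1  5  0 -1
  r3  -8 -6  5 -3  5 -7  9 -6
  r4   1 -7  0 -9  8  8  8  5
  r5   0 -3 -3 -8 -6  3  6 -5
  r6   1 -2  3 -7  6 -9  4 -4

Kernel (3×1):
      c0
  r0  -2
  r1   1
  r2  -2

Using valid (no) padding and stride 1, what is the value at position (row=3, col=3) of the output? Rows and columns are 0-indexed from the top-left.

The receptive field on the input at this output position is [-3 / -9 / -8]. Elementwise product with the kernel and sum: -3·-2 + -9·1 + -8·-2.

13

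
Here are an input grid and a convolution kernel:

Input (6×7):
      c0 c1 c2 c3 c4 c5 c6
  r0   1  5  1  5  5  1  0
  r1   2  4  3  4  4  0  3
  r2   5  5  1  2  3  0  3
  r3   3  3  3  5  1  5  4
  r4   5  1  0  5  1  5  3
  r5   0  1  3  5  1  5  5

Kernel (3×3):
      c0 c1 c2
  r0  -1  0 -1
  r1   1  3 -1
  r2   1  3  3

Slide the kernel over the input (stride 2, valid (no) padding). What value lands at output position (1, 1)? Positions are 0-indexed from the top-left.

31

The receptive field on the input at this output position is [1 2 3 / 3 5 1 / 0 5 1]. Elementwise product with the kernel and sum: 1·-1 + 3·-1 + 3·1 + 5·3 + 1·-1 + 0·1 + 5·3 + 1·3.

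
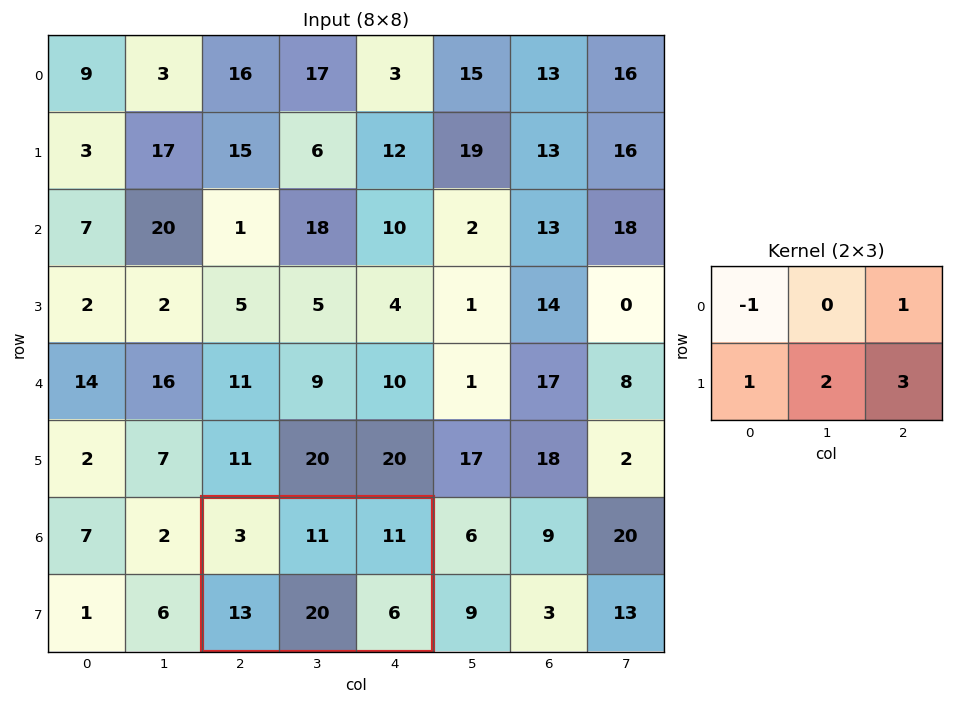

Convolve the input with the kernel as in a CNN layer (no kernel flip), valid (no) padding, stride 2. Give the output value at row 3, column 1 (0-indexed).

79

The receptive field on the input at this output position is [3 11 11 / 13 20 6]. Elementwise product with the kernel and sum: 3·-1 + 11·1 + 13·1 + 20·2 + 6·3.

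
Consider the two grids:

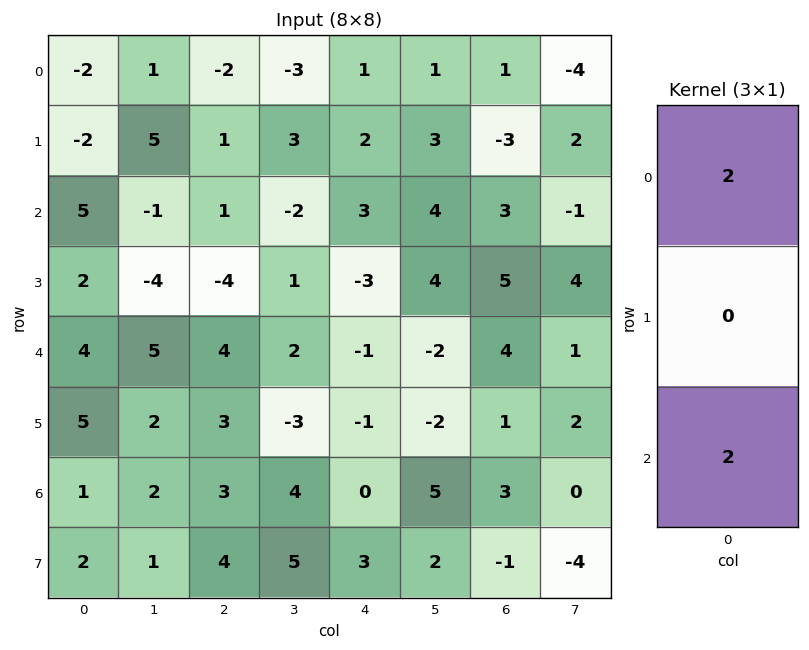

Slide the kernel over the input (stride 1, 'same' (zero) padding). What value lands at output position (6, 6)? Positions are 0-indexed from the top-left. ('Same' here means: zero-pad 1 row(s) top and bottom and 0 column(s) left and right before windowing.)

0

The receptive field on the zero-padded input at this output position is [1 / 3 / -1]. Elementwise product with the kernel and sum: 1·2 + -1·2.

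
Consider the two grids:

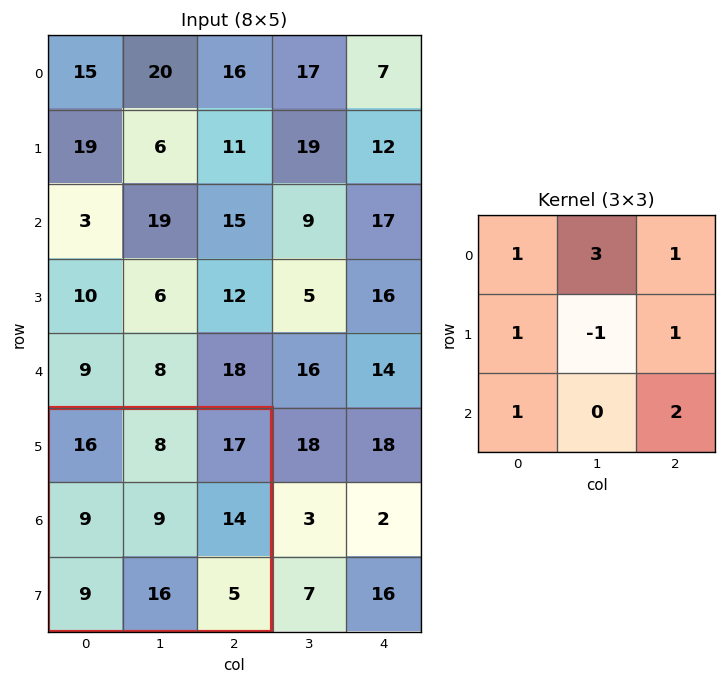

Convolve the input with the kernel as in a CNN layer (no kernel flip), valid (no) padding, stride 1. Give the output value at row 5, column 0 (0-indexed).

90

The receptive field on the input at this output position is [16 8 17 / 9 9 14 / 9 16 5]. Elementwise product with the kernel and sum: 16·1 + 8·3 + 17·1 + 9·1 + 9·-1 + 14·1 + 9·1 + 5·2.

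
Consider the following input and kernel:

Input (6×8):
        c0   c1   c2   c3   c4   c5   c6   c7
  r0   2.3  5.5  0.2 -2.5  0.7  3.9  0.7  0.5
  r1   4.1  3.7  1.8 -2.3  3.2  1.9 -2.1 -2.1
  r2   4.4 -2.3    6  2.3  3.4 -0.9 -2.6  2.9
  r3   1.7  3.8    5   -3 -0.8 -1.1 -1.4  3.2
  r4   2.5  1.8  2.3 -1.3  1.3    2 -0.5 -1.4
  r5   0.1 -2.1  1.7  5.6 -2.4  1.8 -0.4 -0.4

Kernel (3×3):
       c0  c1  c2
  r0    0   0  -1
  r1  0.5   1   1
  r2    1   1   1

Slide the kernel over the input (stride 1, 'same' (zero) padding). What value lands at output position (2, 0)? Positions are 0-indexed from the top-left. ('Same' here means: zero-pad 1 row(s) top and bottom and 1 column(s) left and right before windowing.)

The receptive field on the zero-padded input at this output position is [0 4.1 3.7 / 0 4.4 -2.3 / 0 1.7 3.8]. Elementwise product with the kernel and sum: 3.7·-1 + 0·0.5 + 4.4·1 + -2.3·1 + 0·1 + 1.7·1 + 3.8·1.

3.9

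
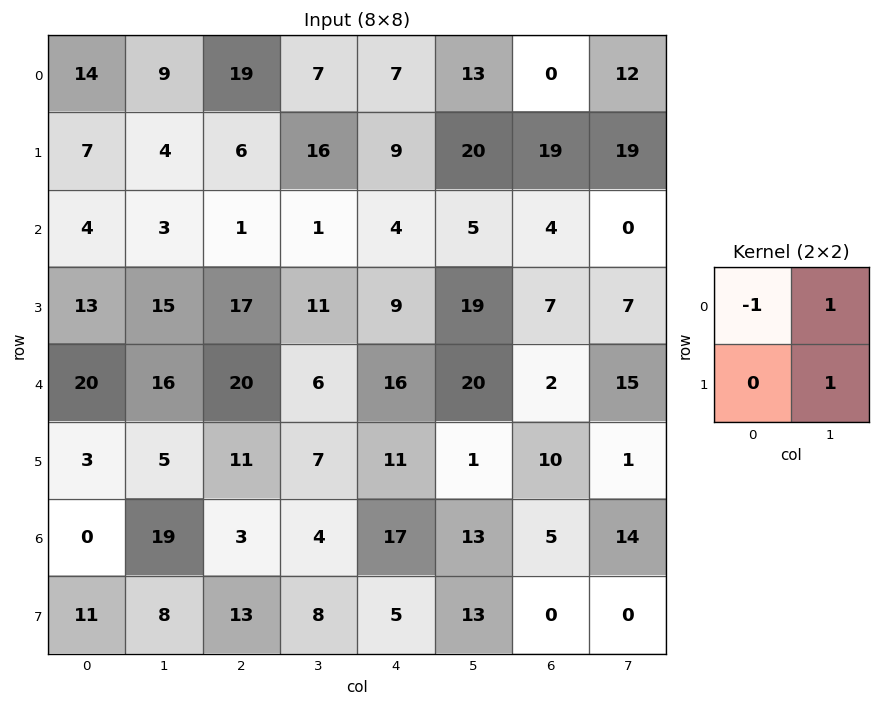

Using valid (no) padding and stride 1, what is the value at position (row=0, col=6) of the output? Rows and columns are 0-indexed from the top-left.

The receptive field on the input at this output position is [0 12 / 19 19]. Elementwise product with the kernel and sum: 0·-1 + 12·1 + 19·1.

31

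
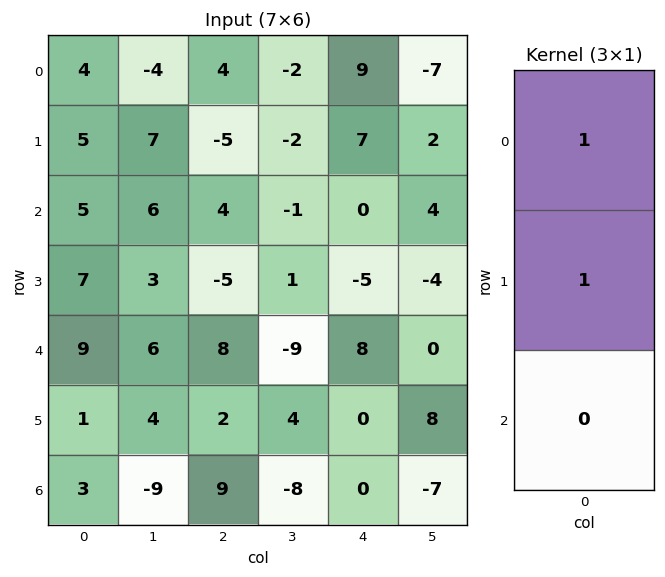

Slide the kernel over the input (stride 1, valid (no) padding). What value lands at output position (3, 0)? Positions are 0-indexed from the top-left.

16

The receptive field on the input at this output position is [7 / 9 / 1]. Elementwise product with the kernel and sum: 7·1 + 9·1.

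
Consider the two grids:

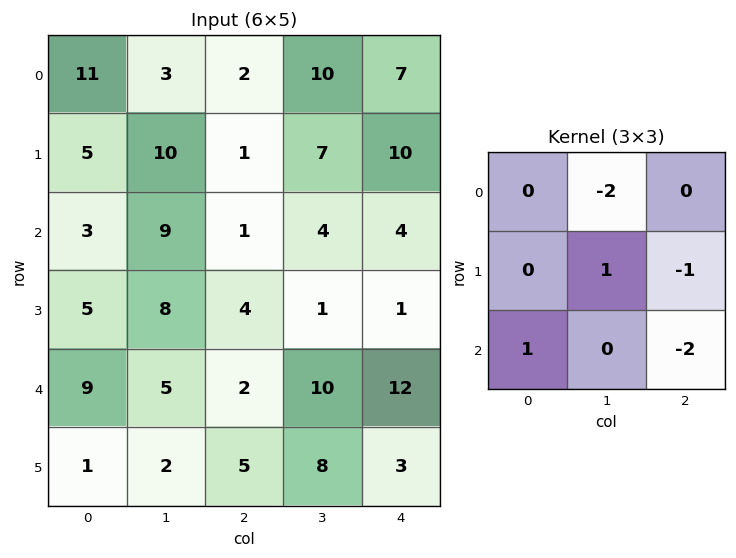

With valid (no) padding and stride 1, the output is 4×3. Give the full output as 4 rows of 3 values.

4 -9 -30
-15 1 -12
-9 -14 -30
-22 -30 -5

Output[0,0]: The receptive field on the input at this output position is [11 3 2 / 5 10 1 / 3 9 1]. Elementwise product with the kernel and sum: 3·-2 + 10·1 + 1·-1 + 3·1 + 1·-2.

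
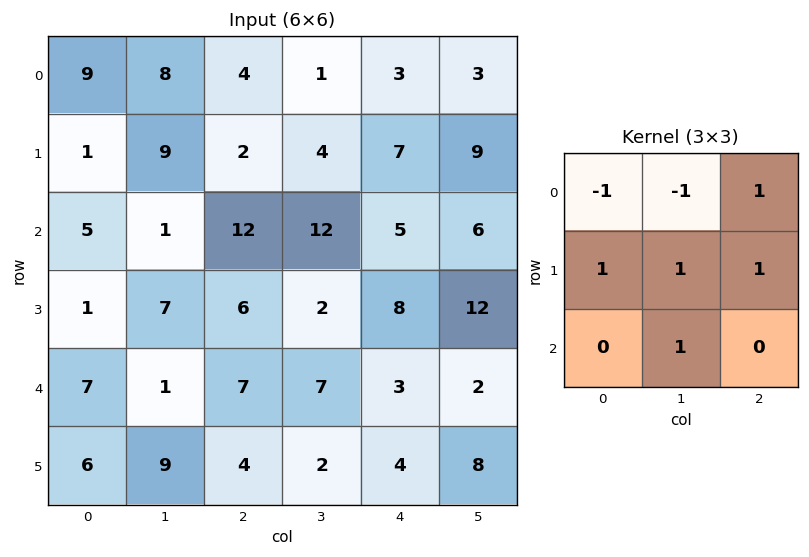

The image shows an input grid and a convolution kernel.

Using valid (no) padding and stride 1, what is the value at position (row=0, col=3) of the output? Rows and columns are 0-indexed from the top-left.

The receptive field on the input at this output position is [1 3 3 / 4 7 9 / 12 5 6]. Elementwise product with the kernel and sum: 1·-1 + 3·-1 + 3·1 + 4·1 + 7·1 + 9·1 + 5·1.

24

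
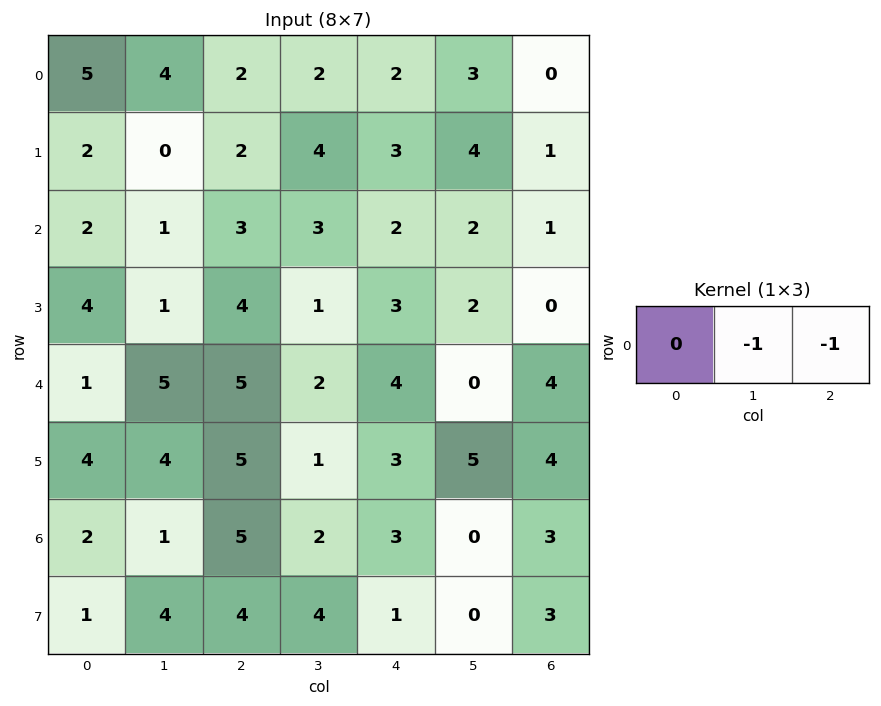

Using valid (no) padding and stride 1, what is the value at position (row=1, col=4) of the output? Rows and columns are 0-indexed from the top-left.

The receptive field on the input at this output position is [3 4 1]. Elementwise product with the kernel and sum: 4·-1 + 1·-1.

-5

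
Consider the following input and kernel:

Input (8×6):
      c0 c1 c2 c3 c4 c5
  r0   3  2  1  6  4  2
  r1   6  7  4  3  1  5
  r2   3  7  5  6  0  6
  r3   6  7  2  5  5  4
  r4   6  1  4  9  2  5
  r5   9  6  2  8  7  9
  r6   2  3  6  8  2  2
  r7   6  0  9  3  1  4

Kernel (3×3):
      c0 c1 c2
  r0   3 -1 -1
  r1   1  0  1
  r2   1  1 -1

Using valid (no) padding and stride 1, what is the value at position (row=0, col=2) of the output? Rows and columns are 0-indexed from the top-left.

The receptive field on the input at this output position is [1 6 4 / 4 3 1 / 5 6 0]. Elementwise product with the kernel and sum: 1·3 + 6·-1 + 4·-1 + 4·1 + 1·1 + 5·1 + 6·1 + 0·-1.

9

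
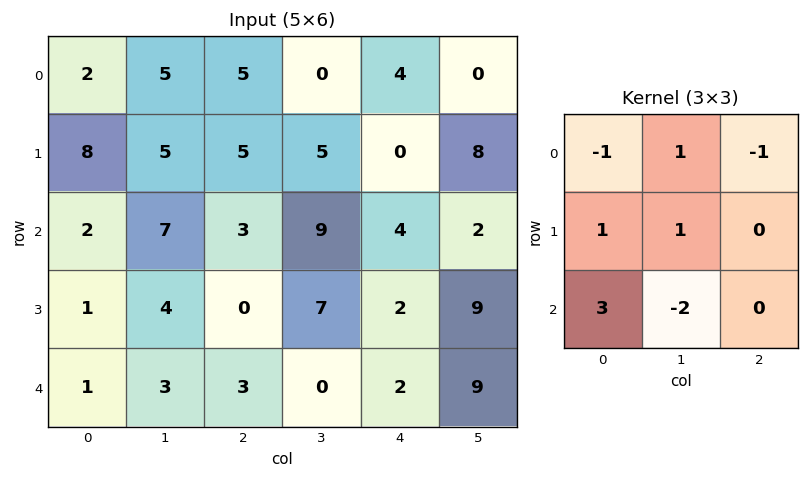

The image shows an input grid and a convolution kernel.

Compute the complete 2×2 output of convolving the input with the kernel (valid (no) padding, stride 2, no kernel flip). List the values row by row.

3 -8
4 18

Output[0,0]: The receptive field on the input at this output position is [2 5 5 / 8 5 5 / 2 7 3]. Elementwise product with the kernel and sum: 2·-1 + 5·1 + 5·-1 + 8·1 + 5·1 + 2·3 + 7·-2.
Output[0,1]: The receptive field on the input at this output position is [5 0 4 / 5 5 0 / 3 9 4]. Elementwise product with the kernel and sum: 5·-1 + 0·1 + 4·-1 + 5·1 + 5·1 + 3·3 + 9·-2.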